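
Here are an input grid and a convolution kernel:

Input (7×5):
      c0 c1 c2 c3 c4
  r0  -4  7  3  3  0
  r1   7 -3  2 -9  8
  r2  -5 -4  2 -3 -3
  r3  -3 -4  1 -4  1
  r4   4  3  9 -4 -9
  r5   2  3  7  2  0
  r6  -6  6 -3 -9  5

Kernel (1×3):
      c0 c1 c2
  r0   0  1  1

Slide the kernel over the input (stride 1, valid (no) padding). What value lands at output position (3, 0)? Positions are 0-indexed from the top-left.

The receptive field on the input at this output position is [-3 -4 1]. Elementwise product with the kernel and sum: -4·1 + 1·1.

-3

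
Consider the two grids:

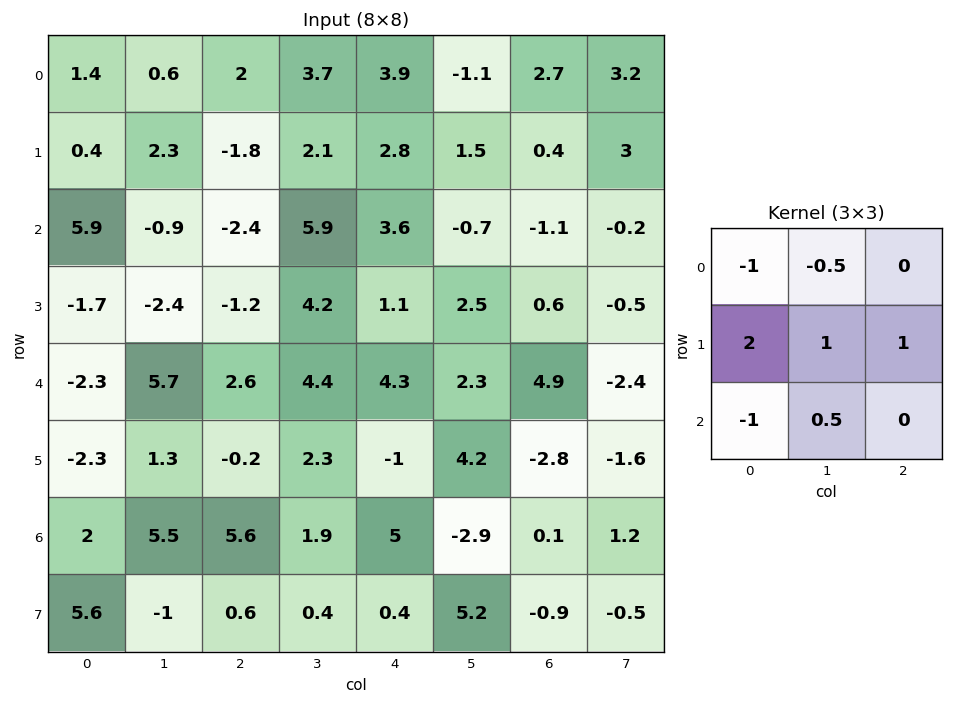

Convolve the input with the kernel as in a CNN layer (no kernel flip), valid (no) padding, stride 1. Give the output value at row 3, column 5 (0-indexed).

The receptive field on the input at this output position is [2.5 0.6 -0.5 / 2.3 4.9 -2.4 / 4.2 -2.8 -1.6]. Elementwise product with the kernel and sum: 2.5·-1 + 0.6·-0.5 + 2.3·2 + 4.9·1 + -2.4·1 + 4.2·-1 + -2.8·0.5.

-1.3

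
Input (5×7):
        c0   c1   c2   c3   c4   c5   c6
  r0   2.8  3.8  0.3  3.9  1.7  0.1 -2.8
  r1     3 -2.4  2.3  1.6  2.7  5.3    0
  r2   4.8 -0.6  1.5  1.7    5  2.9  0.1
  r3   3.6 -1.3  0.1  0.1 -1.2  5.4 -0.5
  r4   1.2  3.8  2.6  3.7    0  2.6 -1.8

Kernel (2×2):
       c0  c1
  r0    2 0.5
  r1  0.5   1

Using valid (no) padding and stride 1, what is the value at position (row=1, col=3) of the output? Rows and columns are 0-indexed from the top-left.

The receptive field on the input at this output position is [1.6 2.7 / 1.7 5]. Elementwise product with the kernel and sum: 1.6·2 + 2.7·0.5 + 1.7·0.5 + 5·1.

10.4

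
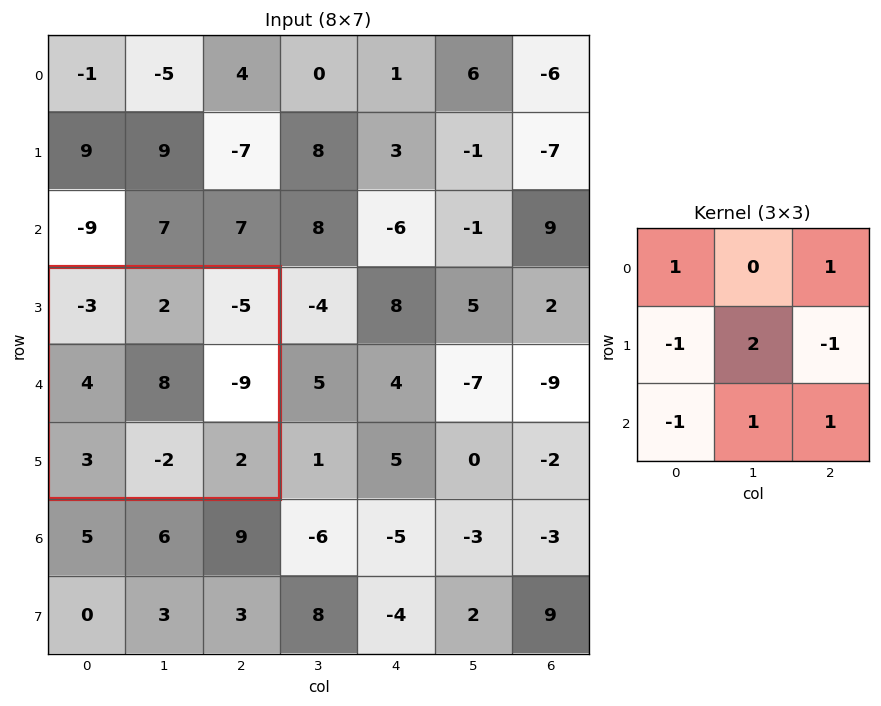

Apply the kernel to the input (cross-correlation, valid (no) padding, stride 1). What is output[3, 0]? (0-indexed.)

The receptive field on the input at this output position is [-3 2 -5 / 4 8 -9 / 3 -2 2]. Elementwise product with the kernel and sum: -3·1 + -5·1 + 4·-1 + 8·2 + -9·-1 + 3·-1 + -2·1 + 2·1.

10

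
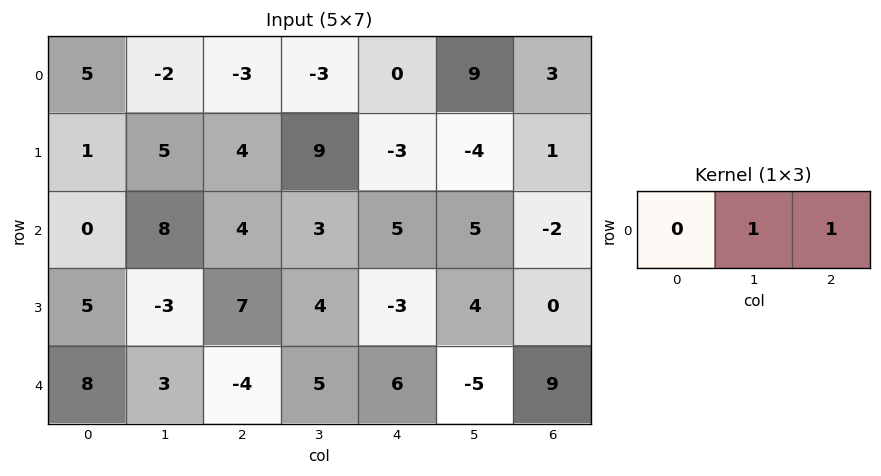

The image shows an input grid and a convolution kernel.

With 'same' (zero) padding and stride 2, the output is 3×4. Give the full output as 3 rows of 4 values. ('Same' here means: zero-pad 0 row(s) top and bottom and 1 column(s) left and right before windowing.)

Output[0,0]: The receptive field on the zero-padded input at this output position is [0 5 -2]. Elementwise product with the kernel and sum: 5·1 + -2·1.

3 -6 9 3
8 7 10 -2
11 1 1 9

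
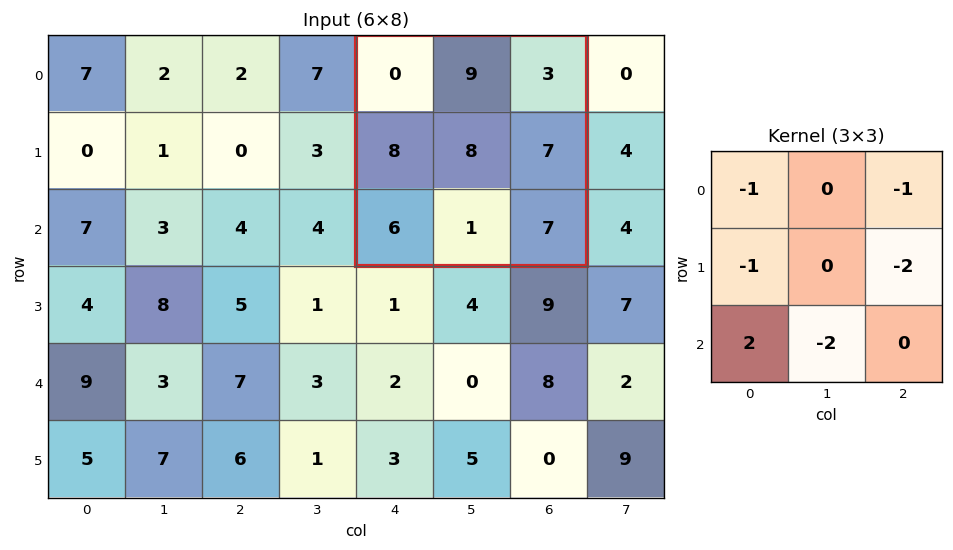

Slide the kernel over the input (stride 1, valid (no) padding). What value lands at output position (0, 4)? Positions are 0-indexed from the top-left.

The receptive field on the input at this output position is [0 9 3 / 8 8 7 / 6 1 7]. Elementwise product with the kernel and sum: 0·-1 + 3·-1 + 8·-1 + 7·-2 + 6·2 + 1·-2.

-15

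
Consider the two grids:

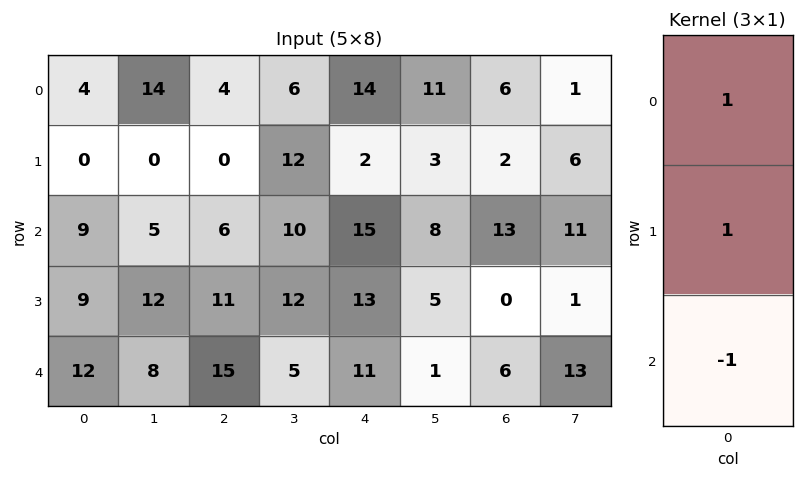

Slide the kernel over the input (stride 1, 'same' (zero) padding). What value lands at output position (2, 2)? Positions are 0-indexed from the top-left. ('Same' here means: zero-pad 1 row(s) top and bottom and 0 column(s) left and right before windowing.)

-5

The receptive field on the zero-padded input at this output position is [0 / 6 / 11]. Elementwise product with the kernel and sum: 0·1 + 6·1 + 11·-1.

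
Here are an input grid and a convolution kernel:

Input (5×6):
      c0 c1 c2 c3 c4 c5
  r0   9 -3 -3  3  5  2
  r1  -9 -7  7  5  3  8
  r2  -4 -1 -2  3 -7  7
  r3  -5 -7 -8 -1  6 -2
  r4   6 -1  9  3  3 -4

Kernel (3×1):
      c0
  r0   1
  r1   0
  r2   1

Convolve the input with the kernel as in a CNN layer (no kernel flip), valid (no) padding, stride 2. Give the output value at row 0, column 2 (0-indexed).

The receptive field on the input at this output position is [5 / 3 / -7]. Elementwise product with the kernel and sum: 5·1 + -7·1.

-2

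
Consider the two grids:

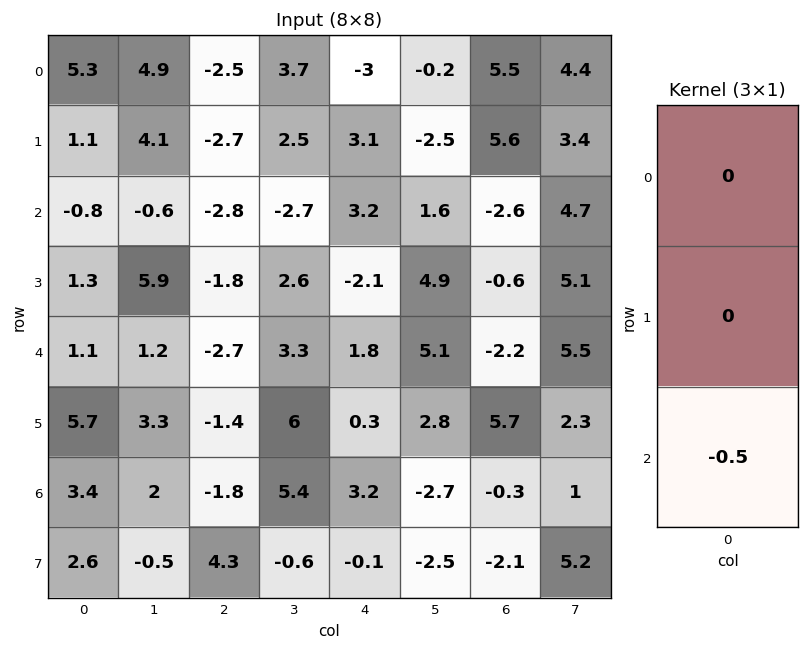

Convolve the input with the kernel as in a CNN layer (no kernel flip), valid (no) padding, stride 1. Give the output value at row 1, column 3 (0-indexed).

-1.3

The receptive field on the input at this output position is [2.5 / -2.7 / 2.6]. Elementwise product with the kernel and sum: 2.6·-0.5.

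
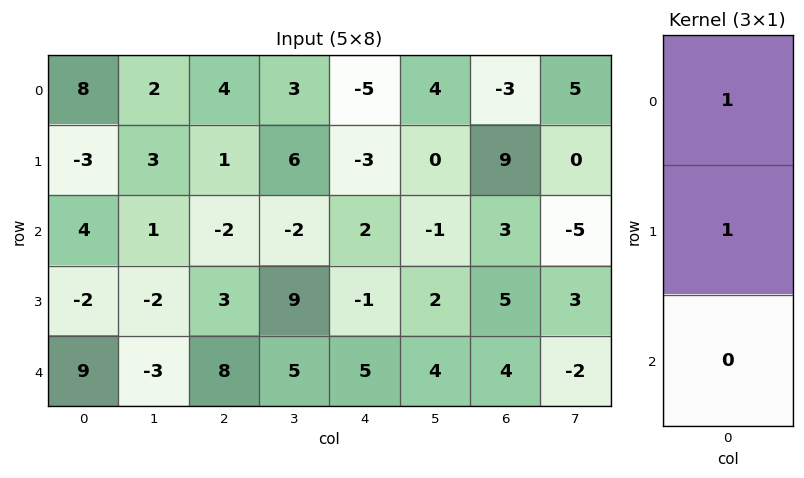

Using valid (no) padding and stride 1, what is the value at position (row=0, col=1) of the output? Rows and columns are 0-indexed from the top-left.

5

The receptive field on the input at this output position is [2 / 3 / 1]. Elementwise product with the kernel and sum: 2·1 + 3·1.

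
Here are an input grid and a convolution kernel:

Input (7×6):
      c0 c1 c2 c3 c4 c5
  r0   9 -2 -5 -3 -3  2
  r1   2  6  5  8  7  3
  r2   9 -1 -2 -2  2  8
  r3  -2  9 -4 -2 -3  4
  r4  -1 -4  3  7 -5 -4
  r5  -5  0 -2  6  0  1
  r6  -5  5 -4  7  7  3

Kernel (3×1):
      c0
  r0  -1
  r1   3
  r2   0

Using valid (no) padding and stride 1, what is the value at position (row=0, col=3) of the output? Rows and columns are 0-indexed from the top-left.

27

The receptive field on the input at this output position is [-3 / 8 / -2]. Elementwise product with the kernel and sum: -3·-1 + 8·3.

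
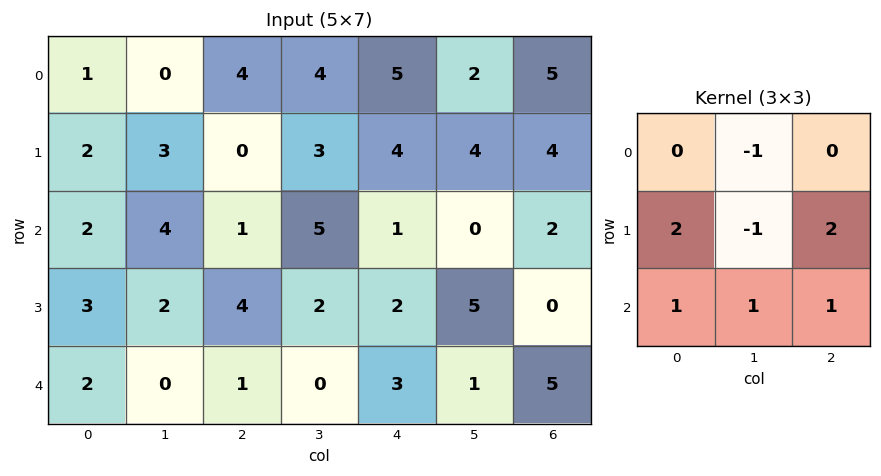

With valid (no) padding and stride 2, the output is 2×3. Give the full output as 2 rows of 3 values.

8 8 13
11 9 8

Output[0,0]: The receptive field on the input at this output position is [1 0 4 / 2 3 0 / 2 4 1]. Elementwise product with the kernel and sum: 0·-1 + 2·2 + 3·-1 + 0·2 + 2·1 + 4·1 + 1·1.
Output[0,1]: The receptive field on the input at this output position is [4 4 5 / 0 3 4 / 1 5 1]. Elementwise product with the kernel and sum: 4·-1 + 0·2 + 3·-1 + 4·2 + 1·1 + 5·1 + 1·1.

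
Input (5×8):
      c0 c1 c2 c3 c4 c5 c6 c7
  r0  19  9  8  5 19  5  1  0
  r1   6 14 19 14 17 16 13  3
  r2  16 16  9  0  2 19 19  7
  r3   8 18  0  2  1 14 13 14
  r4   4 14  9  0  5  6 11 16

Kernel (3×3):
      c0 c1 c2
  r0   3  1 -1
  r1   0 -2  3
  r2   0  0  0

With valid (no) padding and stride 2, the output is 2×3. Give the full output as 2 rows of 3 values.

Output[0,0]: The receptive field on the input at this output position is [19 9 8 / 6 14 19 / 16 16 9]. Elementwise product with the kernel and sum: 19·3 + 9·1 + 8·-1 + 14·-2 + 19·3.
Output[0,1]: The receptive field on the input at this output position is [8 5 19 / 19 14 17 / 9 0 2]. Elementwise product with the kernel and sum: 8·3 + 5·1 + 19·-1 + 14·-2 + 17·3.

87 33 68
19 24 17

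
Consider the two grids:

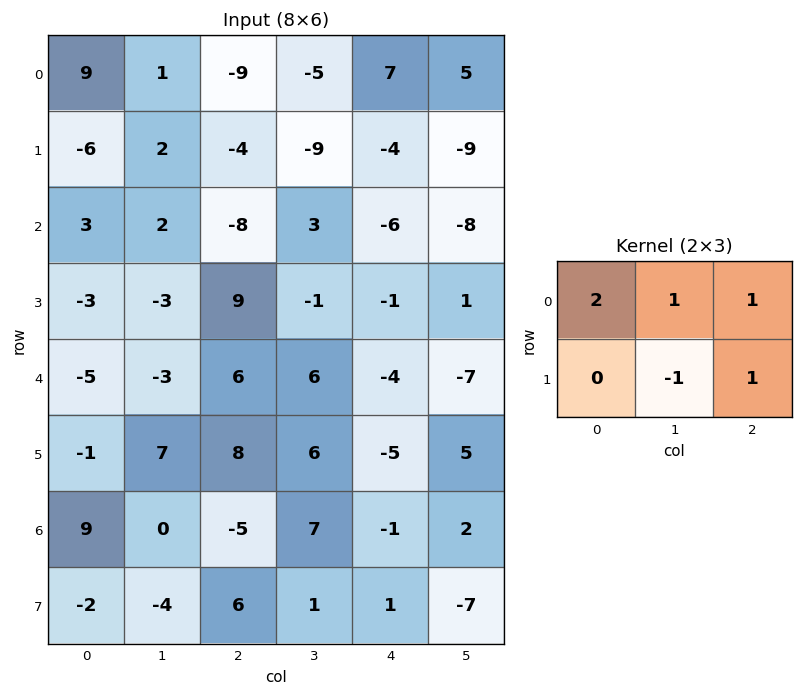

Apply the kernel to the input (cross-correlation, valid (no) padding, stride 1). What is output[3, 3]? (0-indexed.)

The receptive field on the input at this output position is [-1 -1 1 / 6 -4 -7]. Elementwise product with the kernel and sum: -1·2 + -1·1 + 1·1 + -4·-1 + -7·1.

-5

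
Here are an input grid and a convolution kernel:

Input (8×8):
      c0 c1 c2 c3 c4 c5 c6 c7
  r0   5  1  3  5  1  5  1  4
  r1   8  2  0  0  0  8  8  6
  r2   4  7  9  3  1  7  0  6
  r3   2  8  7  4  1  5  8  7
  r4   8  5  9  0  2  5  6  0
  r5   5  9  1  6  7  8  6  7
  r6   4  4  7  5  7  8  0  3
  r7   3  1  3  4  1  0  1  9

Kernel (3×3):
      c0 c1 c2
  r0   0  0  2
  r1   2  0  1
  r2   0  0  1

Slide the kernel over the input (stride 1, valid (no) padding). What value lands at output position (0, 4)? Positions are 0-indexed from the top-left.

10

The receptive field on the input at this output position is [1 5 1 / 0 8 8 / 1 7 0]. Elementwise product with the kernel and sum: 1·2 + 0·2 + 8·1 + 0·1.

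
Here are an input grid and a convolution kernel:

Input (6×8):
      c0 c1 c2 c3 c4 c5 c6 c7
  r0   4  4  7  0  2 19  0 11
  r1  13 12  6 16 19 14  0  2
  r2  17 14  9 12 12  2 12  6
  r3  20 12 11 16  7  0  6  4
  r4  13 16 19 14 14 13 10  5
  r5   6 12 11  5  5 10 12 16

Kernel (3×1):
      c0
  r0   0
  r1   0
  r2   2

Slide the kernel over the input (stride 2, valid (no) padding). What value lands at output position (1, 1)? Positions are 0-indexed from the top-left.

38

The receptive field on the input at this output position is [9 / 11 / 19]. Elementwise product with the kernel and sum: 19·2.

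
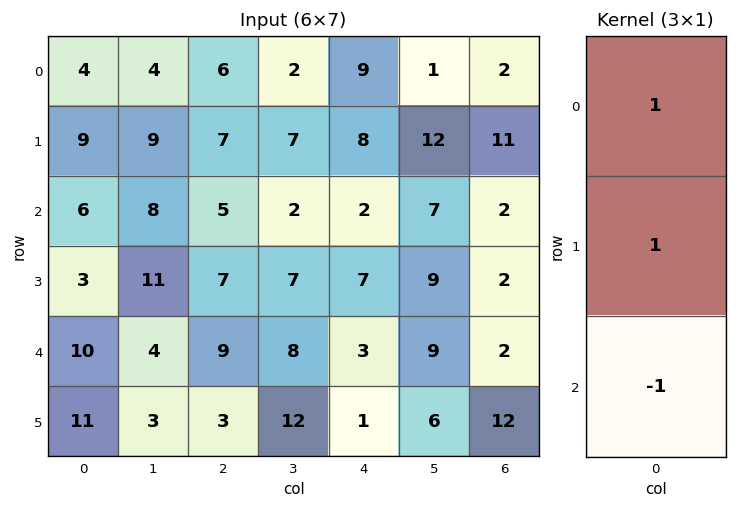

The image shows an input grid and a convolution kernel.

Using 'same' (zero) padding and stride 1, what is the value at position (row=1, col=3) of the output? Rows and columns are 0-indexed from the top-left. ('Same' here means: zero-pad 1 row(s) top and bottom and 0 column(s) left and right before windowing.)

7

The receptive field on the zero-padded input at this output position is [2 / 7 / 2]. Elementwise product with the kernel and sum: 2·1 + 7·1 + 2·-1.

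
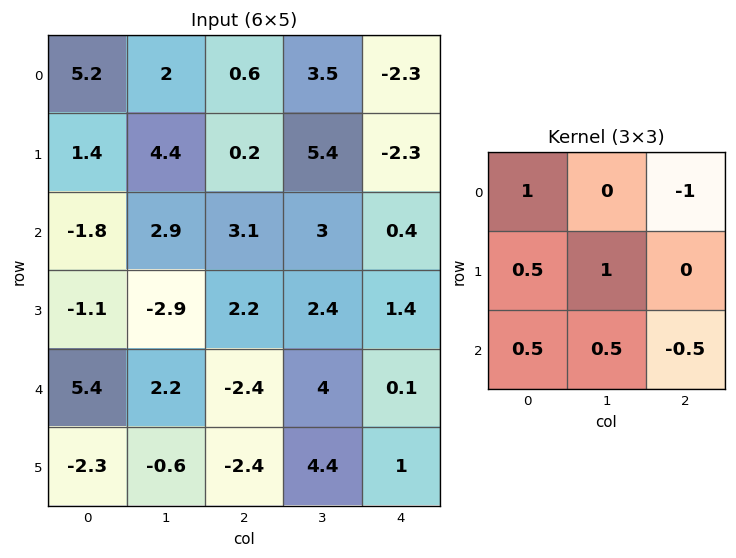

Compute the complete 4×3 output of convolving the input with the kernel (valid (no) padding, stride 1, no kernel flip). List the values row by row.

Output[0,0]: The receptive field on the input at this output position is [5.2 2 0.6 / 1.4 4.4 0.2 / -1.8 2.9 3.1]. Elementwise product with the kernel and sum: 5.2·1 + 0.6·-1 + 1.4·0.5 + 4.4·1 + -1.8·0.5 + 2.9·0.5 + 3.1·-0.5.
Output[0,1]: The receptive field on the input at this output position is [2 0.6 3.5 / 4.4 0.2 5.4 / 2.9 3.1 3]. Elementwise product with the kernel and sum: 2·1 + 3.5·-1 + 4.4·0.5 + 0.2·1 + 2.9·0.5 + 3.1·0.5 + 3·-0.5.

8.7 2.4 11.25
0.1 2 8.65
-3.35 -1.45 6.95
1.35 -10.3 4.1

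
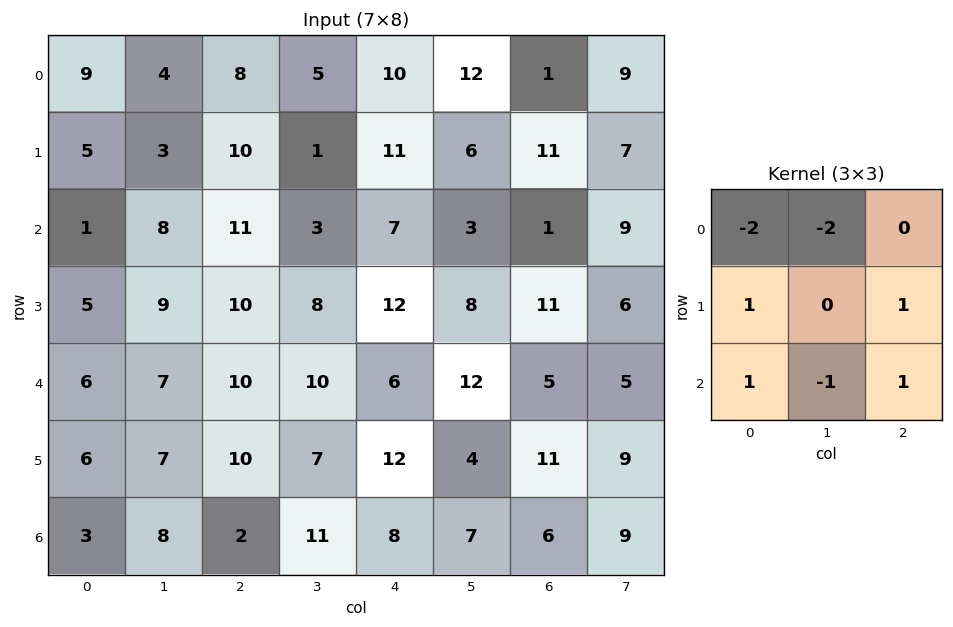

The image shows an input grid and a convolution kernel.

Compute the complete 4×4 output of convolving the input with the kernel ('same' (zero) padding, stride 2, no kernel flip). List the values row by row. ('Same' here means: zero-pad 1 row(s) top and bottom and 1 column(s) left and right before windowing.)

2 3 13 23
2 -8 -14 -19
-2 -17 -19 -19
-4 -15 -20 -14

Output[0,0]: The receptive field on the zero-padded input at this output position is [0 0 0 / 0 9 4 / 0 5 3]. Elementwise product with the kernel and sum: 0·-2 + 0·-2 + 0·1 + 4·1 + 0·1 + 5·-1 + 3·1.
Output[0,1]: The receptive field on the zero-padded input at this output position is [0 0 0 / 4 8 5 / 3 10 1]. Elementwise product with the kernel and sum: 0·-2 + 0·-2 + 4·1 + 5·1 + 3·1 + 10·-1 + 1·1.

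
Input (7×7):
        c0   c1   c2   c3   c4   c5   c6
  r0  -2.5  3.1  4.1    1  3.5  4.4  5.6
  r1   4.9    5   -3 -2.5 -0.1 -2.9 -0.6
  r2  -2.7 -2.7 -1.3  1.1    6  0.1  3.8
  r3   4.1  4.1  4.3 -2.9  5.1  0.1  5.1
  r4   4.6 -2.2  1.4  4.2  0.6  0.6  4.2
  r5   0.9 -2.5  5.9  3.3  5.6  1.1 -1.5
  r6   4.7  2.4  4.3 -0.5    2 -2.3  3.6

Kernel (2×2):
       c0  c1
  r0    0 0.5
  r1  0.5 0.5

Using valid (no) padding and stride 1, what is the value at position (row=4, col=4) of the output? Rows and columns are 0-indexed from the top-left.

3.65

The receptive field on the input at this output position is [0.6 0.6 / 5.6 1.1]. Elementwise product with the kernel and sum: 0.6·0.5 + 5.6·0.5 + 1.1·0.5.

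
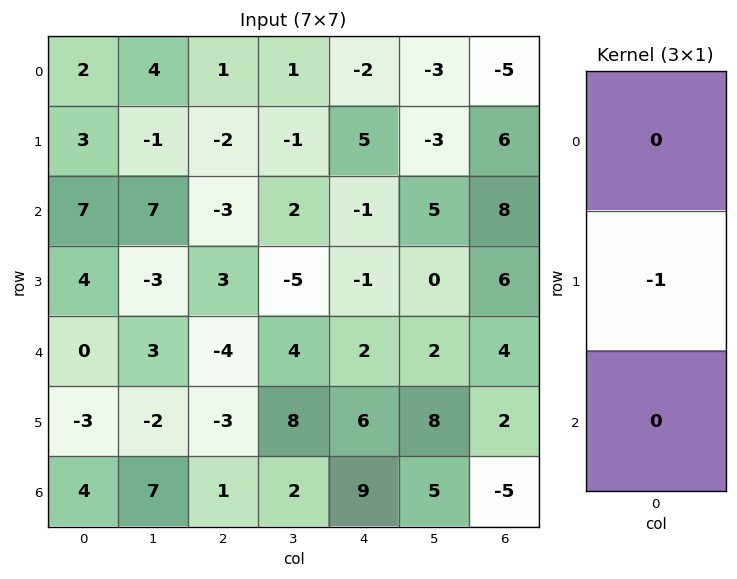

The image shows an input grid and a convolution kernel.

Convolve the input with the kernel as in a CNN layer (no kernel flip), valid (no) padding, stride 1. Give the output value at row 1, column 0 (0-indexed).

The receptive field on the input at this output position is [3 / 7 / 4]. Elementwise product with the kernel and sum: 7·-1.

-7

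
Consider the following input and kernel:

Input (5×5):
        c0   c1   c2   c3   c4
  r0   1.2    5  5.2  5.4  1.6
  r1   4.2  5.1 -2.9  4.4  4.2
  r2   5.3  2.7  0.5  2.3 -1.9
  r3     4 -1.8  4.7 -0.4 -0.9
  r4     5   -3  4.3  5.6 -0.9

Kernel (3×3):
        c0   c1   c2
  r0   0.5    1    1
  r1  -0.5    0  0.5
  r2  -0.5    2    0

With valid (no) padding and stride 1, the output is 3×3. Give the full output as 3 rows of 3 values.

10 12.4 17.5
-3.7 14.15 2.8
-2.3 14.95 6.9

Output[0,0]: The receptive field on the input at this output position is [1.2 5 5.2 / 4.2 5.1 -2.9 / 5.3 2.7 0.5]. Elementwise product with the kernel and sum: 1.2·0.5 + 5·1 + 5.2·1 + 4.2·-0.5 + -2.9·0.5 + 5.3·-0.5 + 2.7·2.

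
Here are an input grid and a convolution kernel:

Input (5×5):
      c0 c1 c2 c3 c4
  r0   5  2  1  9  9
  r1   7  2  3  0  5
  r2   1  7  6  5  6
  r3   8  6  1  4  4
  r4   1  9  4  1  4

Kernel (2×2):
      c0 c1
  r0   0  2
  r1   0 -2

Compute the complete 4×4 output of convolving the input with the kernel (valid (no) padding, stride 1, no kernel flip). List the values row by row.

Output[0,0]: The receptive field on the input at this output position is [5 2 / 7 2]. Elementwise product with the kernel and sum: 2·2 + 2·-2.
Output[0,1]: The receptive field on the input at this output position is [2 1 / 2 3]. Elementwise product with the kernel and sum: 1·2 + 3·-2.

0 -4 18 8
-10 -6 -10 -2
2 10 2 4
-6 -6 6 0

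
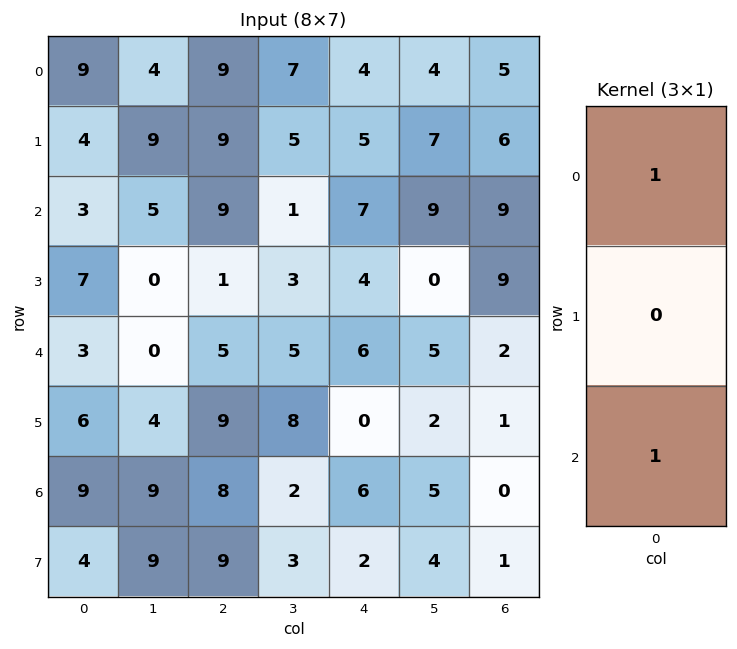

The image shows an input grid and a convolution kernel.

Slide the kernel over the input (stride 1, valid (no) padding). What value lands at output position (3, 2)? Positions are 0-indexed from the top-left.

10

The receptive field on the input at this output position is [1 / 5 / 9]. Elementwise product with the kernel and sum: 1·1 + 9·1.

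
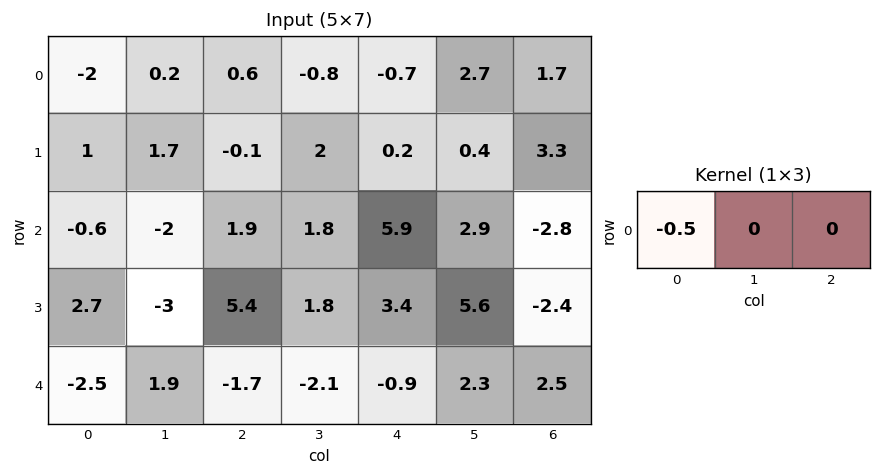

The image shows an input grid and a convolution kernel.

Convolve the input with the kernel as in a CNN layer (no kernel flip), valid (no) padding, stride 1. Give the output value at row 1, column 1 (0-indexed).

-0.85

The receptive field on the input at this output position is [1.7 -0.1 2]. Elementwise product with the kernel and sum: 1.7·-0.5.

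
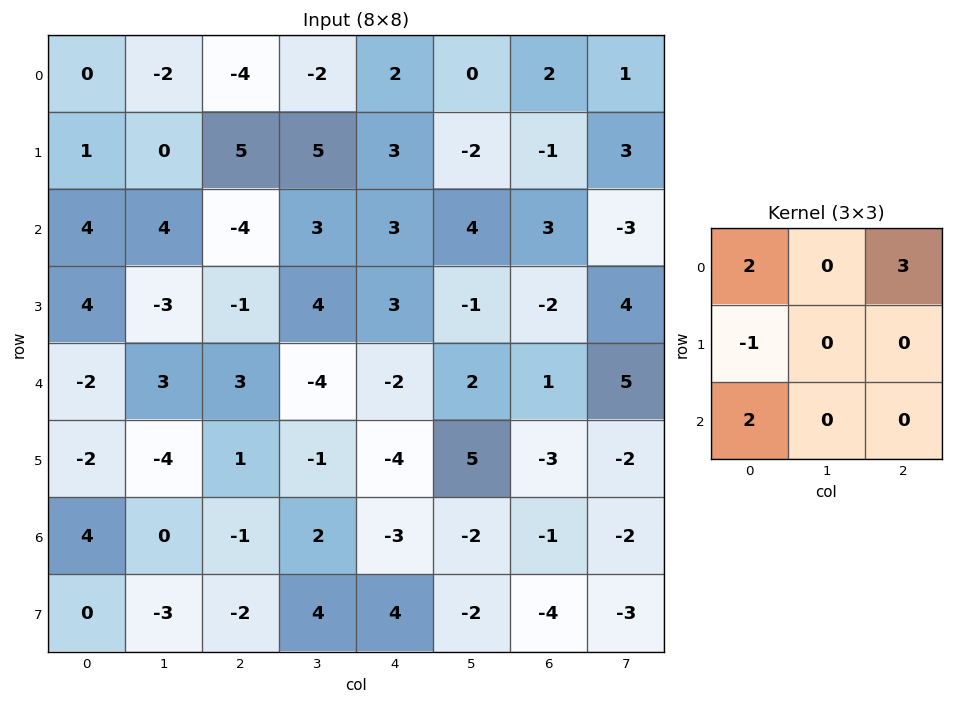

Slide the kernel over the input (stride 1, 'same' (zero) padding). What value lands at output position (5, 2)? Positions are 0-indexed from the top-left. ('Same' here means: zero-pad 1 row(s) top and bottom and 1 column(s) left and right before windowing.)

-2

The receptive field on the zero-padded input at this output position is [3 3 -4 / -4 1 -1 / 0 -1 2]. Elementwise product with the kernel and sum: 3·2 + -4·3 + -4·-1 + 0·2.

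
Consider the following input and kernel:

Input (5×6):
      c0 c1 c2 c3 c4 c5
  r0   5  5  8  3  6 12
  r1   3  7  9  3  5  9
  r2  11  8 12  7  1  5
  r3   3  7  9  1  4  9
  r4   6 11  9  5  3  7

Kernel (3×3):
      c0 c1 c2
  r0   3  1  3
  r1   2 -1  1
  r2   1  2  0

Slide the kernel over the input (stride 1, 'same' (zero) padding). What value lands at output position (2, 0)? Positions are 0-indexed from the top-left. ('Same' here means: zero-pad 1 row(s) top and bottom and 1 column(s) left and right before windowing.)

27

The receptive field on the zero-padded input at this output position is [0 3 7 / 0 11 8 / 0 3 7]. Elementwise product with the kernel and sum: 0·3 + 3·1 + 7·3 + 0·2 + 11·-1 + 8·1 + 0·1 + 3·2.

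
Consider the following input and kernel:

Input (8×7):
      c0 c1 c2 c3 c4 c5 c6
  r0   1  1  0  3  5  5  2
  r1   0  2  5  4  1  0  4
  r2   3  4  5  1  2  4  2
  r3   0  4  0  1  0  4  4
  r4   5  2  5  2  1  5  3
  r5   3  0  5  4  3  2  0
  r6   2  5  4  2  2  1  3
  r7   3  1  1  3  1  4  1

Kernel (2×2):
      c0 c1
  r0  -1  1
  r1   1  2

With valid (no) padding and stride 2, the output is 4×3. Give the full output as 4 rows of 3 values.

Output[0,0]: The receptive field on the input at this output position is [1 1 / 0 2]. Elementwise product with the kernel and sum: 1·-1 + 1·1 + 0·1 + 2·2.
Output[0,1]: The receptive field on the input at this output position is [0 3 / 5 4]. Elementwise product with the kernel and sum: 0·-1 + 3·1 + 5·1 + 4·2.

4 16 1
9 -2 10
0 10 11
8 5 8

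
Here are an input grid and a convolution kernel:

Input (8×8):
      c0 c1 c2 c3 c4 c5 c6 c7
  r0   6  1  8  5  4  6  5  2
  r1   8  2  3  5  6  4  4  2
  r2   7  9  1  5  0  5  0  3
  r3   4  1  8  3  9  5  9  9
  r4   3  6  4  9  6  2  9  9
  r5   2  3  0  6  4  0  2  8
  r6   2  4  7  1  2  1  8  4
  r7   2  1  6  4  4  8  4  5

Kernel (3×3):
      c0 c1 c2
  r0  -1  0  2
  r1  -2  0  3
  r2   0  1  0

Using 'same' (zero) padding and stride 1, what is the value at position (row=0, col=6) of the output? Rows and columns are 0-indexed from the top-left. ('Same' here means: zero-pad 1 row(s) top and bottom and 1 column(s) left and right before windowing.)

-2

The receptive field on the zero-padded input at this output position is [0 0 0 / 6 5 2 / 4 4 2]. Elementwise product with the kernel and sum: 0·-1 + 0·2 + 6·-2 + 2·3 + 4·1.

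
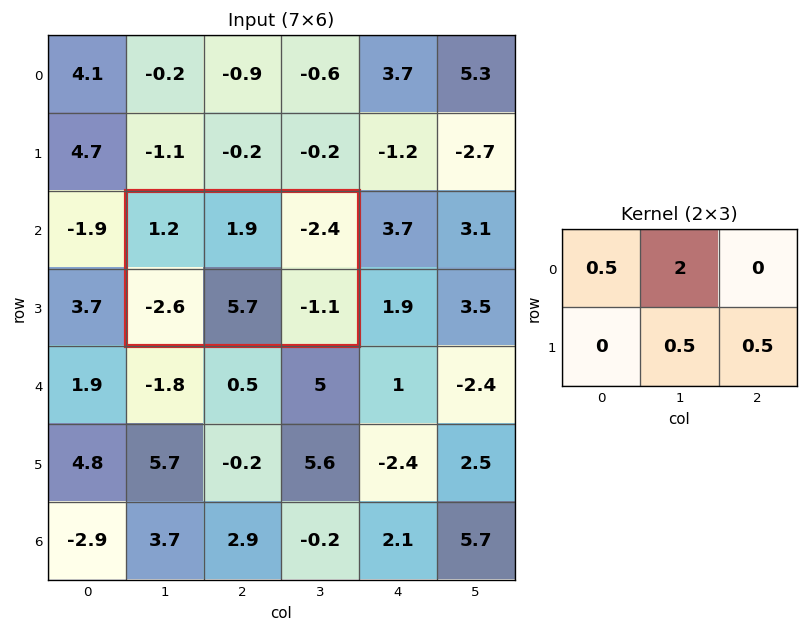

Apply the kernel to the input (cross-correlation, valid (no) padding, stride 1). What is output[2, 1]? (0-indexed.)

The receptive field on the input at this output position is [1.2 1.9 -2.4 / -2.6 5.7 -1.1]. Elementwise product with the kernel and sum: 1.2·0.5 + 1.9·2 + 5.7·0.5 + -1.1·0.5.

6.7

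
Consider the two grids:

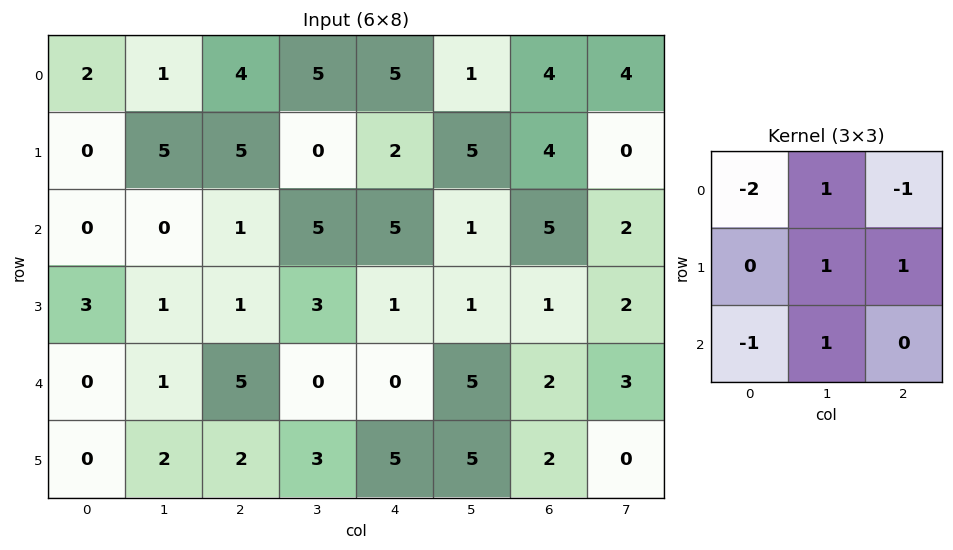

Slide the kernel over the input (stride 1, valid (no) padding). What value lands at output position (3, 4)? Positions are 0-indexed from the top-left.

The receptive field on the input at this output position is [1 1 1 / 0 5 2 / 5 5 2]. Elementwise product with the kernel and sum: 1·-2 + 1·1 + 1·-1 + 5·1 + 2·1 + 5·-1 + 5·1.

5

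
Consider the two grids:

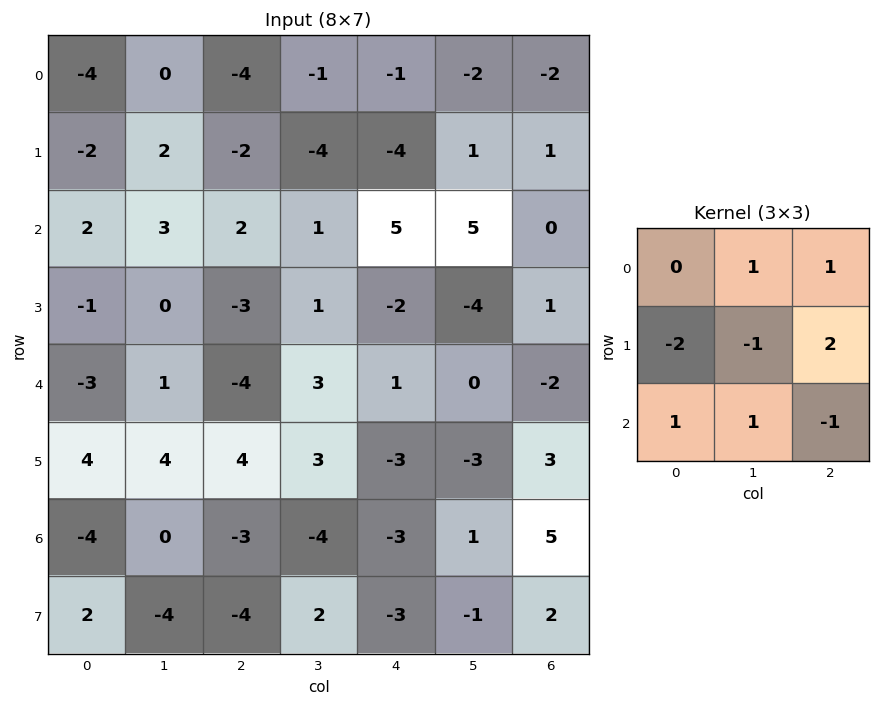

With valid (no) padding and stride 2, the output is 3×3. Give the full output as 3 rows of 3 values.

-3 -4 15
3 5 18
-8 -17 6

Output[0,0]: The receptive field on the input at this output position is [-4 0 -4 / -2 2 -2 / 2 3 2]. Elementwise product with the kernel and sum: 0·1 + -4·1 + -2·-2 + 2·-1 + -2·2 + 2·1 + 3·1 + 2·-1.
Output[0,1]: The receptive field on the input at this output position is [-4 -1 -1 / -2 -4 -4 / 2 1 5]. Elementwise product with the kernel and sum: -1·1 + -1·1 + -2·-2 + -4·-1 + -4·2 + 2·1 + 1·1 + 5·-1.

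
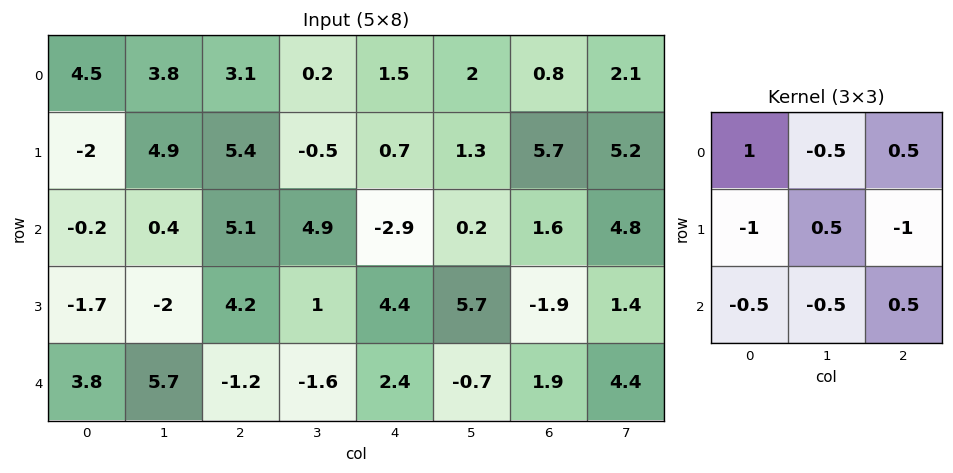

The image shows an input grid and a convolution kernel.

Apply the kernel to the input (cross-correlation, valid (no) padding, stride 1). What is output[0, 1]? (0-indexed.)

0.35

The receptive field on the input at this output position is [3.8 3.1 0.2 / 4.9 5.4 -0.5 / 0.4 5.1 4.9]. Elementwise product with the kernel and sum: 3.8·1 + 3.1·-0.5 + 0.2·0.5 + 4.9·-1 + 5.4·0.5 + -0.5·-1 + 0.4·-0.5 + 5.1·-0.5 + 4.9·0.5.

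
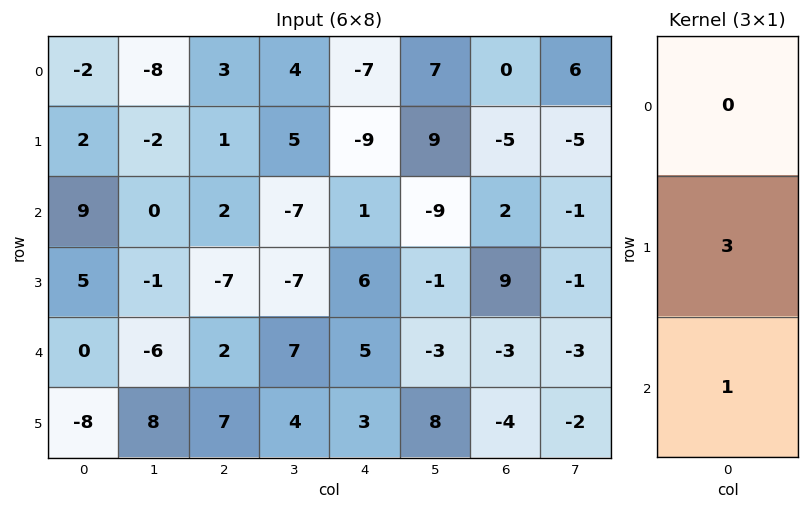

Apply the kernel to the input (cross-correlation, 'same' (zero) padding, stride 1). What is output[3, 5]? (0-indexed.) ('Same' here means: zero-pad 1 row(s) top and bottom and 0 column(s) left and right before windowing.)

The receptive field on the zero-padded input at this output position is [-9 / -1 / -3]. Elementwise product with the kernel and sum: -1·3 + -3·1.

-6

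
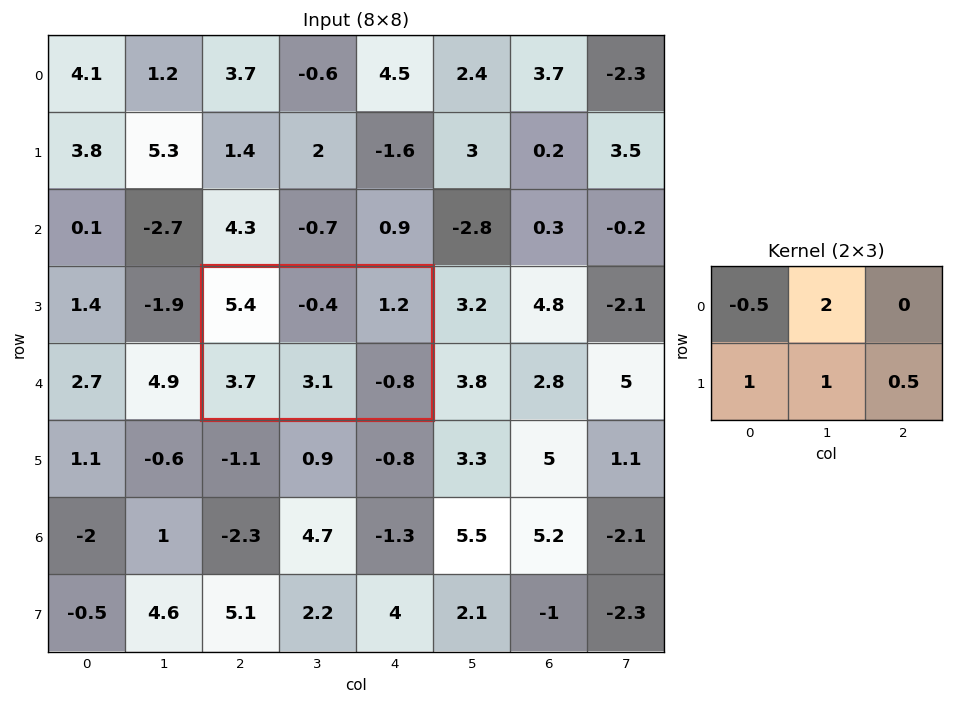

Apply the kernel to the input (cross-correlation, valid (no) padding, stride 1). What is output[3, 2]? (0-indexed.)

The receptive field on the input at this output position is [5.4 -0.4 1.2 / 3.7 3.1 -0.8]. Elementwise product with the kernel and sum: 5.4·-0.5 + -0.4·2 + 3.7·1 + 3.1·1 + -0.8·0.5.

2.9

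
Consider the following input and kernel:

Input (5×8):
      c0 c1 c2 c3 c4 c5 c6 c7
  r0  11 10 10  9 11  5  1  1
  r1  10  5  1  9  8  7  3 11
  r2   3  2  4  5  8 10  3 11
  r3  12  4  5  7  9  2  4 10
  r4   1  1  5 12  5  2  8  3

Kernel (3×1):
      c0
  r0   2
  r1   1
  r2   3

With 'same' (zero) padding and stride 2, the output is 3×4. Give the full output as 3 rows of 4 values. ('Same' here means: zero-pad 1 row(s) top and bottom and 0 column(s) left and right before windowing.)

Output[0,0]: The receptive field on the zero-padded input at this output position is [0 / 11 / 10]. Elementwise product with the kernel and sum: 0·2 + 11·1 + 10·3.
Output[0,1]: The receptive field on the zero-padded input at this output position is [0 / 10 / 1]. Elementwise product with the kernel and sum: 0·2 + 10·1 + 1·3.

41 13 35 10
59 21 51 21
25 15 23 16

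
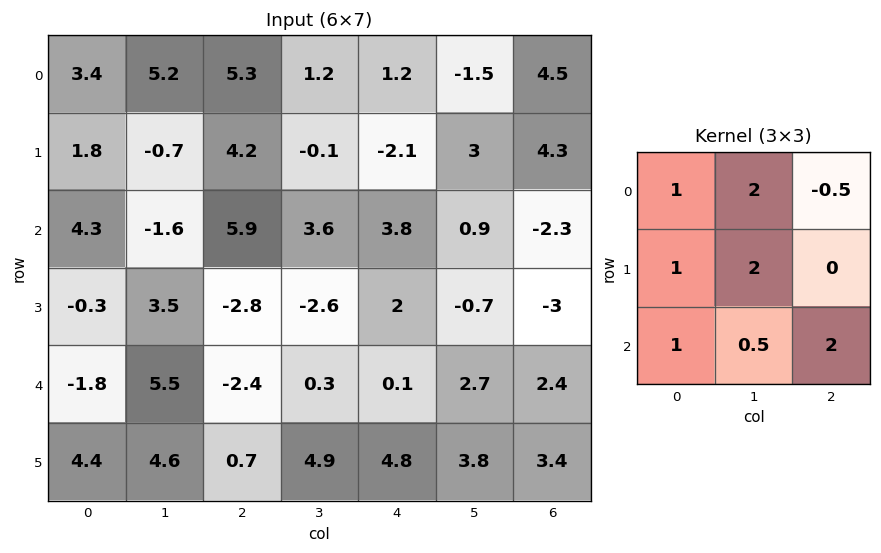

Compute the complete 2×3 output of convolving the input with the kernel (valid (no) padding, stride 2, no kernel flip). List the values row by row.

26.85 26.4 -0.5
1 1.15 13.6

Output[0,0]: The receptive field on the input at this output position is [3.4 5.2 5.3 / 1.8 -0.7 4.2 / 4.3 -1.6 5.9]. Elementwise product with the kernel and sum: 3.4·1 + 5.2·2 + 5.3·-0.5 + 1.8·1 + -0.7·2 + 4.3·1 + -1.6·0.5 + 5.9·2.
Output[0,1]: The receptive field on the input at this output position is [5.3 1.2 1.2 / 4.2 -0.1 -2.1 / 5.9 3.6 3.8]. Elementwise product with the kernel and sum: 5.3·1 + 1.2·2 + 1.2·-0.5 + 4.2·1 + -0.1·2 + 5.9·1 + 3.6·0.5 + 3.8·2.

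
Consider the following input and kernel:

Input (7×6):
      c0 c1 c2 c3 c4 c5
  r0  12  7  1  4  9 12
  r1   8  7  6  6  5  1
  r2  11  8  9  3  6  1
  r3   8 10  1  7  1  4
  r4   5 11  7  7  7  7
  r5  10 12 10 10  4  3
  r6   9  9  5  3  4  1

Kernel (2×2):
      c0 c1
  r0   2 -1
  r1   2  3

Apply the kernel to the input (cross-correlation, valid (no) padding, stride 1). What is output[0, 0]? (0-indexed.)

The receptive field on the input at this output position is [12 7 / 8 7]. Elementwise product with the kernel and sum: 12·2 + 7·-1 + 8·2 + 7·3.

54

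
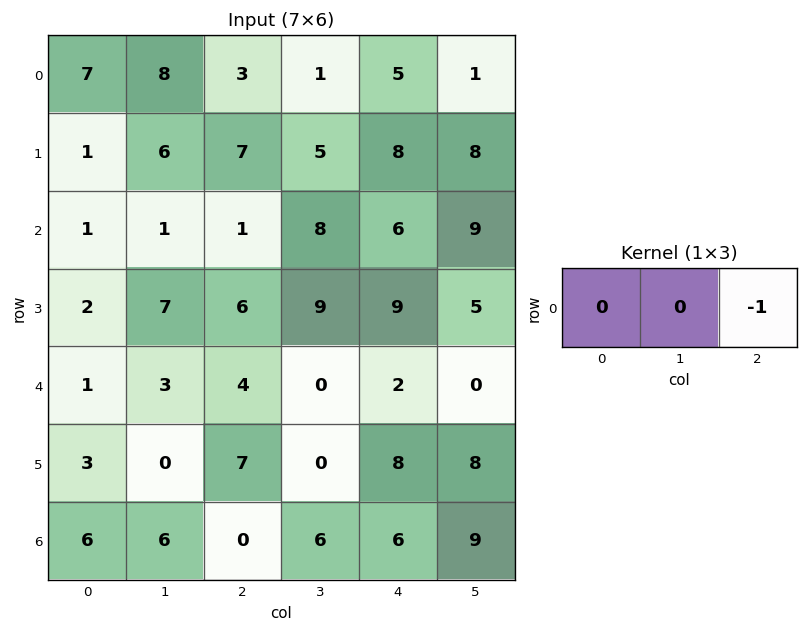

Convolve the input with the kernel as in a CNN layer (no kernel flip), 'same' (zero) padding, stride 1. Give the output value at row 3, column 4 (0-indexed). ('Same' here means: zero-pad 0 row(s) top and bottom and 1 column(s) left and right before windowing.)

The receptive field on the zero-padded input at this output position is [9 9 5]. Elementwise product with the kernel and sum: 5·-1.

-5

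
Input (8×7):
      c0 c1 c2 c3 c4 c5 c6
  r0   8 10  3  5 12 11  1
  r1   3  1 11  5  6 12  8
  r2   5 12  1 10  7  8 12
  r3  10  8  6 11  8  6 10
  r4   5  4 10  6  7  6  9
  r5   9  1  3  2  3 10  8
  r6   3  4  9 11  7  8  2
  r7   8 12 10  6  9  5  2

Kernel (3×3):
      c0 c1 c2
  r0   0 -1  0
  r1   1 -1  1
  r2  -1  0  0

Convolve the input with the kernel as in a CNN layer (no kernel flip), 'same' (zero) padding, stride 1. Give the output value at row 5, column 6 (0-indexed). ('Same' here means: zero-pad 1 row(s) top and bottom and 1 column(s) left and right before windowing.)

-15

The receptive field on the zero-padded input at this output position is [6 9 0 / 10 8 0 / 8 2 0]. Elementwise product with the kernel and sum: 9·-1 + 10·1 + 8·-1 + 0·1 + 8·-1.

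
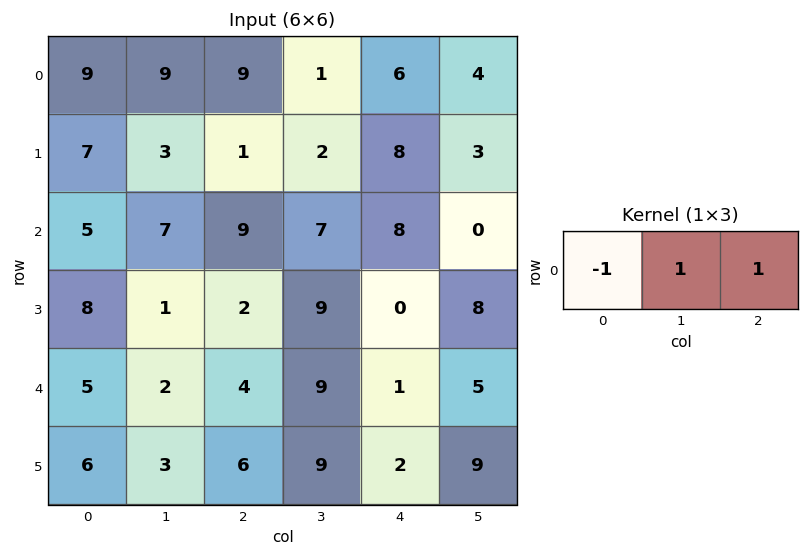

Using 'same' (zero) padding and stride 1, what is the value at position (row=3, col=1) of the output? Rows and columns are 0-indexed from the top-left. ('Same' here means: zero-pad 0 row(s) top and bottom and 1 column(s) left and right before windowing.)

-5

The receptive field on the zero-padded input at this output position is [8 1 2]. Elementwise product with the kernel and sum: 8·-1 + 1·1 + 2·1.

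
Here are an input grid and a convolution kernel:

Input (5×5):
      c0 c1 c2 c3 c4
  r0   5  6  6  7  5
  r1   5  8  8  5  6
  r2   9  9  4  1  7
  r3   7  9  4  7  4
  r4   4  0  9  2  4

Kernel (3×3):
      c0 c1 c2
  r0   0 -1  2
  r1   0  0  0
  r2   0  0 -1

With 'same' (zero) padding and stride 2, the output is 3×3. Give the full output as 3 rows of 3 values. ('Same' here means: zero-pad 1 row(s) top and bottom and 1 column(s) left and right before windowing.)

-8 -5 0
2 -5 -6
11 10 -4

Output[0,0]: The receptive field on the zero-padded input at this output position is [0 0 0 / 0 5 6 / 0 5 8]. Elementwise product with the kernel and sum: 0·-1 + 0·2 + 8·-1.
Output[0,1]: The receptive field on the zero-padded input at this output position is [0 0 0 / 6 6 7 / 8 8 5]. Elementwise product with the kernel and sum: 0·-1 + 0·2 + 5·-1.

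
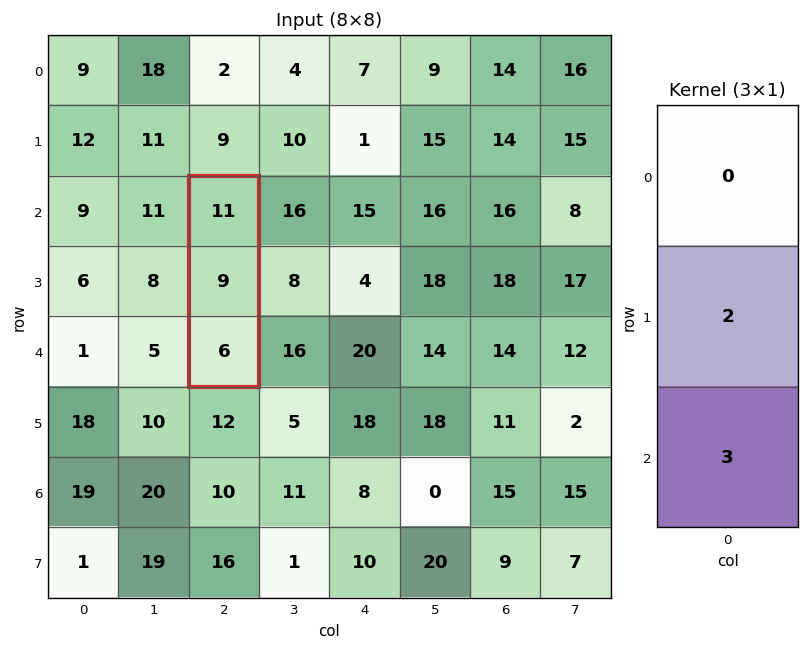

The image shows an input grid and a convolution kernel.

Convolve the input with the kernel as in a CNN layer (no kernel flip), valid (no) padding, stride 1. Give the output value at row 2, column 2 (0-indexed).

The receptive field on the input at this output position is [11 / 9 / 6]. Elementwise product with the kernel and sum: 9·2 + 6·3.

36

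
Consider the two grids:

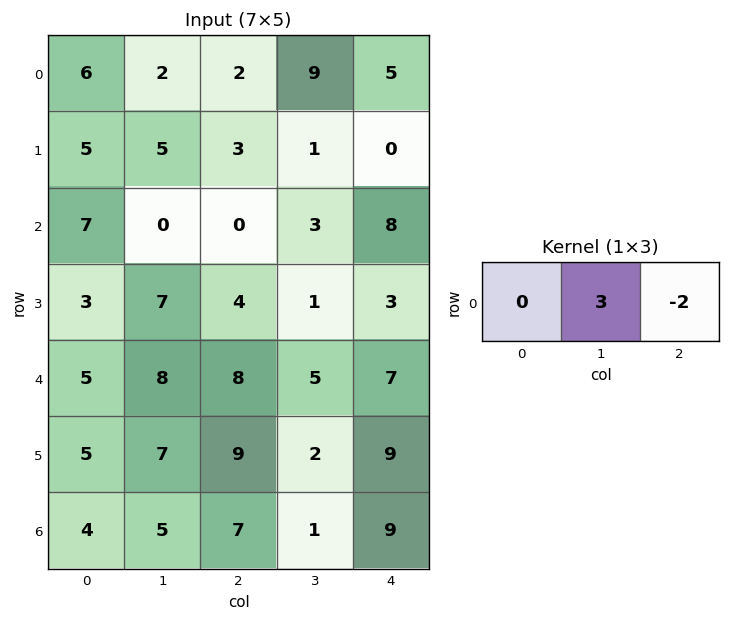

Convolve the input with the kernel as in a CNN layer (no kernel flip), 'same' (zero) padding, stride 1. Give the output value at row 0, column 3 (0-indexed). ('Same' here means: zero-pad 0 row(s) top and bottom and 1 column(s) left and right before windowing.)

17

The receptive field on the zero-padded input at this output position is [2 9 5]. Elementwise product with the kernel and sum: 9·3 + 5·-2.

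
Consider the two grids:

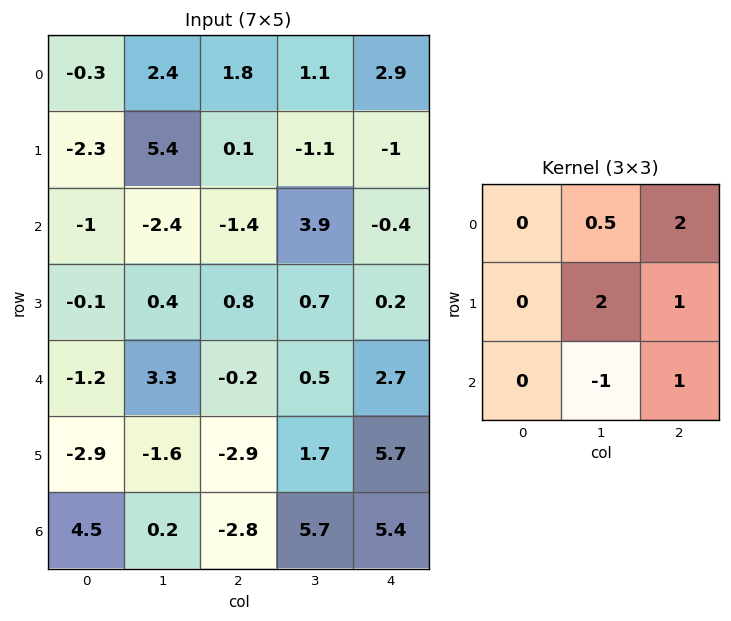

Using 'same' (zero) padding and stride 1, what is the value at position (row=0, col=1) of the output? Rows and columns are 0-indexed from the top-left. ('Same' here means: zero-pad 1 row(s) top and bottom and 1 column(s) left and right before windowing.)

The receptive field on the zero-padded input at this output position is [0 0 0 / -0.3 2.4 1.8 / -2.3 5.4 0.1]. Elementwise product with the kernel and sum: 0·0.5 + 0·2 + 2.4·2 + 1.8·1 + 5.4·-1 + 0.1·1.

1.3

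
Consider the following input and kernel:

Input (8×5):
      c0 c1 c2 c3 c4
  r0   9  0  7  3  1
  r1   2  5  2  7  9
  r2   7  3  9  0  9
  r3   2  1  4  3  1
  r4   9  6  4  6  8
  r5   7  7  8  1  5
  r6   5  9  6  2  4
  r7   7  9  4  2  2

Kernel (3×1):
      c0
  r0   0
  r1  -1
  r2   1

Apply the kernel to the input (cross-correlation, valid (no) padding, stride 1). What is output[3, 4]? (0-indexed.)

-3

The receptive field on the input at this output position is [1 / 8 / 5]. Elementwise product with the kernel and sum: 8·-1 + 5·1.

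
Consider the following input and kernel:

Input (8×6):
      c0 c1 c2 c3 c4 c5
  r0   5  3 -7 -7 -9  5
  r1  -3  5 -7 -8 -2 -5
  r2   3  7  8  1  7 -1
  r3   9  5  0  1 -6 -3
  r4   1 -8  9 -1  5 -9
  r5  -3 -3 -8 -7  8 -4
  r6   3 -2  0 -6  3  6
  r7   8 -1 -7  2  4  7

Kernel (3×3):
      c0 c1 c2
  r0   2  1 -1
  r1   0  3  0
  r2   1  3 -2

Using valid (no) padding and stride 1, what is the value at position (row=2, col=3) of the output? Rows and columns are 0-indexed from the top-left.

The receptive field on the input at this output position is [1 7 -1 / 1 -6 -3 / -1 5 -9]. Elementwise product with the kernel and sum: 1·2 + 7·1 + -1·-1 + -6·3 + -1·1 + 5·3 + -9·-2.

24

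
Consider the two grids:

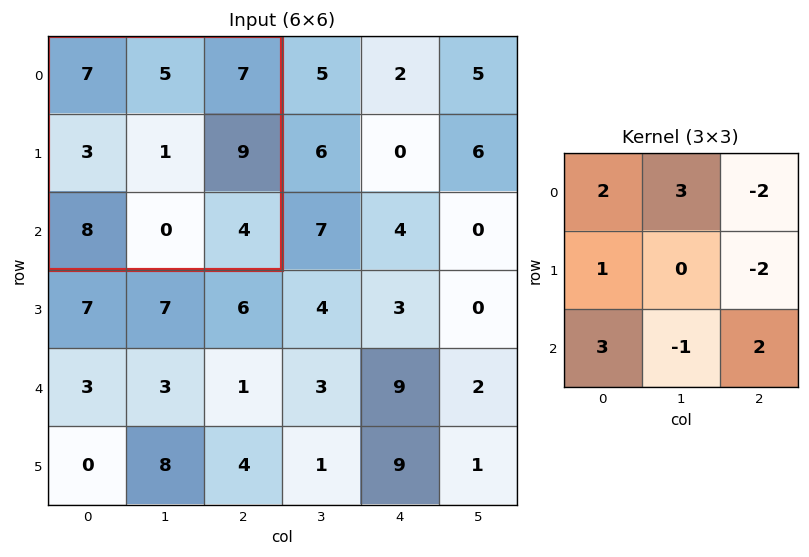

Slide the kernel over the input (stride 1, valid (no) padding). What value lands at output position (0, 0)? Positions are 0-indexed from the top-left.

32

The receptive field on the input at this output position is [7 5 7 / 3 1 9 / 8 0 4]. Elementwise product with the kernel and sum: 7·2 + 5·3 + 7·-2 + 3·1 + 9·-2 + 8·3 + 0·-1 + 4·2.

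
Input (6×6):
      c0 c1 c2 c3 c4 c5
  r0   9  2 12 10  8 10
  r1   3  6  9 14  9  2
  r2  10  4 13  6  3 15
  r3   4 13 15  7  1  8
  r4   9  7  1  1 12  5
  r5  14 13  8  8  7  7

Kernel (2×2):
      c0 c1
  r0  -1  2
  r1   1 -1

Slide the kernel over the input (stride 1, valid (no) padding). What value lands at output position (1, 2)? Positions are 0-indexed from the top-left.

The receptive field on the input at this output position is [9 14 / 13 6]. Elementwise product with the kernel and sum: 9·-1 + 14·2 + 13·1 + 6·-1.

26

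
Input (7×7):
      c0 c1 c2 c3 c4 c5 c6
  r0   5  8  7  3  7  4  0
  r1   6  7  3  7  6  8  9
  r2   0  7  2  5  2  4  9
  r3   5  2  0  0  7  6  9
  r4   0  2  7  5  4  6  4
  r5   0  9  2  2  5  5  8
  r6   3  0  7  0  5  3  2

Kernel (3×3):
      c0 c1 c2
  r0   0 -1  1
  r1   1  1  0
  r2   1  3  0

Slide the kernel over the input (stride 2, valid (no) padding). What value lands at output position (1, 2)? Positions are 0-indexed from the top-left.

40

The receptive field on the input at this output position is [2 4 9 / 7 6 9 / 4 6 4]. Elementwise product with the kernel and sum: 4·-1 + 9·1 + 7·1 + 6·1 + 4·1 + 6·3.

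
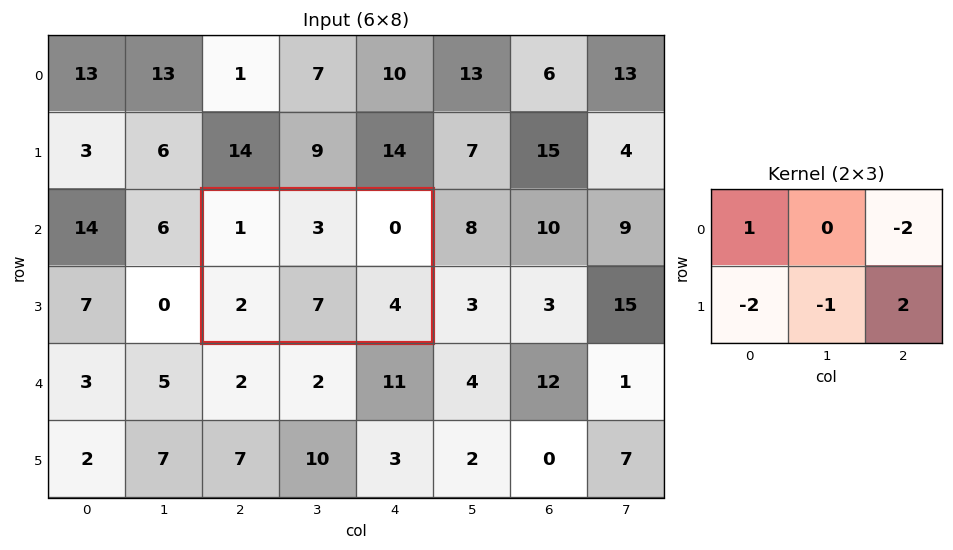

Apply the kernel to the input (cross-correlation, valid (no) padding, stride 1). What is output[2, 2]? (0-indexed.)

The receptive field on the input at this output position is [1 3 0 / 2 7 4]. Elementwise product with the kernel and sum: 1·1 + 0·-2 + 2·-2 + 7·-1 + 4·2.

-2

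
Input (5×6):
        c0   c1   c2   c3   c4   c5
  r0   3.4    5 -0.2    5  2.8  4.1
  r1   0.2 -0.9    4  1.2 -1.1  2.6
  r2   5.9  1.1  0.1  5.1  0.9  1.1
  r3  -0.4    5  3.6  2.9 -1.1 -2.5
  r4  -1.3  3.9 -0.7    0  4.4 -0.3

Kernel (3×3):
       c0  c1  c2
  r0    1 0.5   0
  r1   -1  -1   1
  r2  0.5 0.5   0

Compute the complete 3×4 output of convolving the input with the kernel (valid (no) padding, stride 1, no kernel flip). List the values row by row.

14.1 3.6 -1.4 11.9
-4.85 9.3 3.55 -3.35
6.75 -2.95 -5.3 3.45

Output[0,0]: The receptive field on the input at this output position is [3.4 5 -0.2 / 0.2 -0.9 4 / 5.9 1.1 0.1]. Elementwise product with the kernel and sum: 3.4·1 + 5·0.5 + 0.2·-1 + -0.9·-1 + 4·1 + 5.9·0.5 + 1.1·0.5.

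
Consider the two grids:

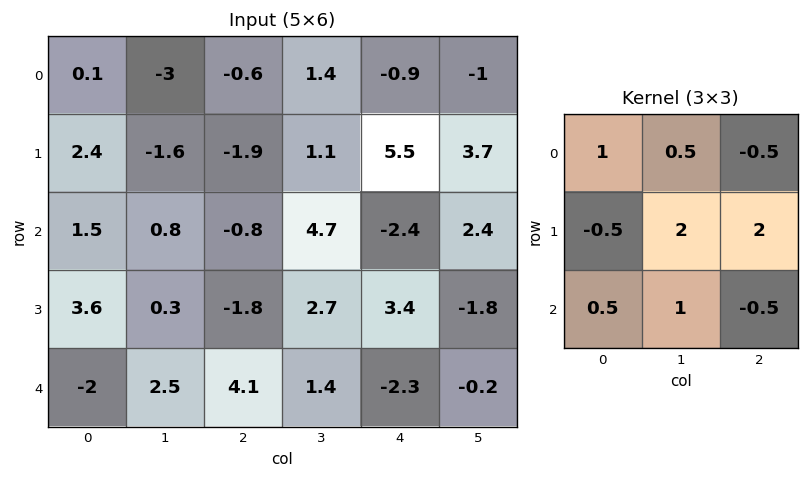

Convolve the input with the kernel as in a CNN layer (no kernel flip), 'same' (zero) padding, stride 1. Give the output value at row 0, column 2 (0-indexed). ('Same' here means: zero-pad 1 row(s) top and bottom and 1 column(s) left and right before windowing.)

-0.15

The receptive field on the zero-padded input at this output position is [0 0 0 / -3 -0.6 1.4 / -1.6 -1.9 1.1]. Elementwise product with the kernel and sum: 0·1 + 0·0.5 + 0·-0.5 + -3·-0.5 + -0.6·2 + 1.4·2 + -1.6·0.5 + -1.9·1 + 1.1·-0.5.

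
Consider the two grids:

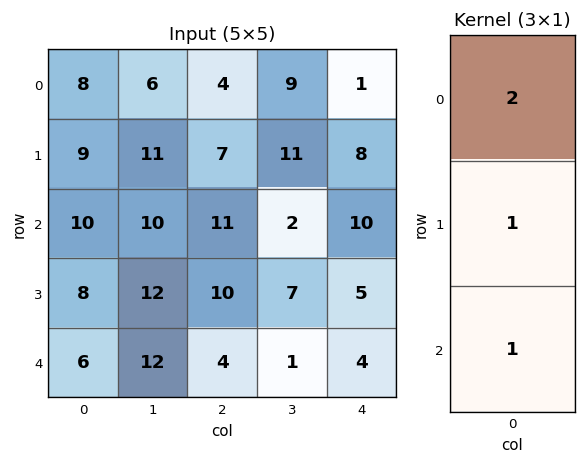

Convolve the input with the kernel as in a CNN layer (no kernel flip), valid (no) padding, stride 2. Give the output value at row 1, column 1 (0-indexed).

The receptive field on the input at this output position is [11 / 10 / 4]. Elementwise product with the kernel and sum: 11·2 + 10·1 + 4·1.

36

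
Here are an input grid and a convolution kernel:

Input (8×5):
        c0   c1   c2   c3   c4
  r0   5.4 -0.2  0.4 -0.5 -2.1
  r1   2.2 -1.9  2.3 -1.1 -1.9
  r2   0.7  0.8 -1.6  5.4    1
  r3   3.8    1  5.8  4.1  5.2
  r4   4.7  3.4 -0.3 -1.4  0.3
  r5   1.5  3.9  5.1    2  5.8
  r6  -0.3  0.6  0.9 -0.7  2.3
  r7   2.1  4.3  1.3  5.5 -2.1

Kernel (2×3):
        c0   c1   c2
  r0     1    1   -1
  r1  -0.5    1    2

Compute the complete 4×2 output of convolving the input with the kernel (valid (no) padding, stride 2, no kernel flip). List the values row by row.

Output[0,0]: The receptive field on the input at this output position is [5.4 -0.2 0.4 / 2.2 -1.9 2.3]. Elementwise product with the kernel and sum: 5.4·1 + -0.2·1 + 0.4·-1 + 2.2·-0.5 + -1.9·1 + 2.3·2.

6.4 -4.05
13.8 14.4
21.75 9.05
5.25 -1.45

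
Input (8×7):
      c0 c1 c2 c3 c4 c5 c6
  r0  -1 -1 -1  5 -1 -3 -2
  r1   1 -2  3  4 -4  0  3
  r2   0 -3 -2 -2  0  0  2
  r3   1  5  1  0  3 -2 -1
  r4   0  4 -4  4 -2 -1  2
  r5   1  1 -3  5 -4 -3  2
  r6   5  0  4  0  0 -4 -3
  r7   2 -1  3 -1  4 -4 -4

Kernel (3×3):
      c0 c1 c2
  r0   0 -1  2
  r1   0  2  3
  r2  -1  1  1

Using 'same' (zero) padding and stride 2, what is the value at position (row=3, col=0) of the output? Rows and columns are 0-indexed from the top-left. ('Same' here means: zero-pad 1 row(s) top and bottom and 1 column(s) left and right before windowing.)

The receptive field on the zero-padded input at this output position is [0 1 1 / 0 5 0 / 0 2 -1]. Elementwise product with the kernel and sum: 1·-1 + 1·2 + 5·2 + 0·3 + 0·-1 + 2·1 + -1·1.

12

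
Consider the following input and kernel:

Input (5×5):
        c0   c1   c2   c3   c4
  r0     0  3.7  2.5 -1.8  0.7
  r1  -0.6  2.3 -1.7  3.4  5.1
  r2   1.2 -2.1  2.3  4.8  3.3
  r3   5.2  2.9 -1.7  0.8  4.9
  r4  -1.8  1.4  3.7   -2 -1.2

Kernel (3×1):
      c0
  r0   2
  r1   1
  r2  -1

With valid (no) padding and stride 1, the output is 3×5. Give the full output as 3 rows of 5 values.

Output[0,0]: The receptive field on the input at this output position is [0 / -0.6 / 1.2]. Elementwise product with the kernel and sum: 0·2 + -0.6·1 + 1.2·-1.

-1.8 11.8 1 -5 3.2
-5.2 -0.4 0.6 10.8 8.6
9.4 -2.7 -0.8 12.4 12.7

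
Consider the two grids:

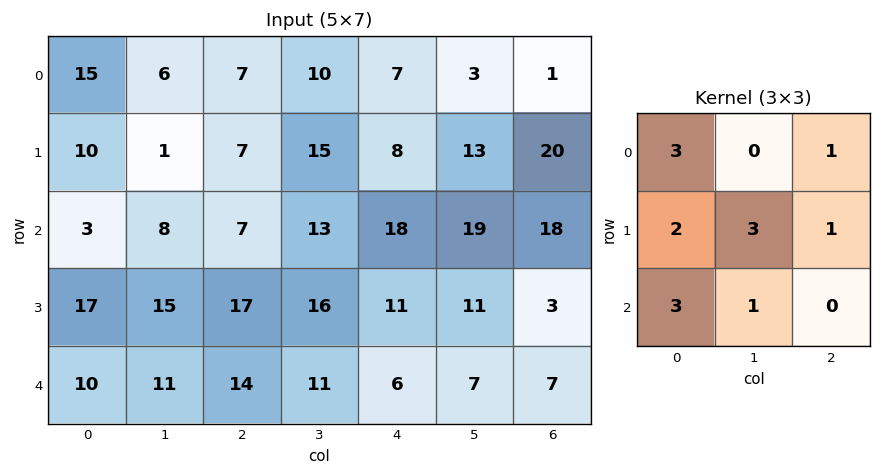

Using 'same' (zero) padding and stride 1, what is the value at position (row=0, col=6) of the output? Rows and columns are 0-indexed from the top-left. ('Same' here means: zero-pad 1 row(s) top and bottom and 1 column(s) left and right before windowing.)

68

The receptive field on the zero-padded input at this output position is [0 0 0 / 3 1 0 / 13 20 0]. Elementwise product with the kernel and sum: 0·3 + 0·1 + 3·2 + 1·3 + 0·1 + 13·3 + 20·1.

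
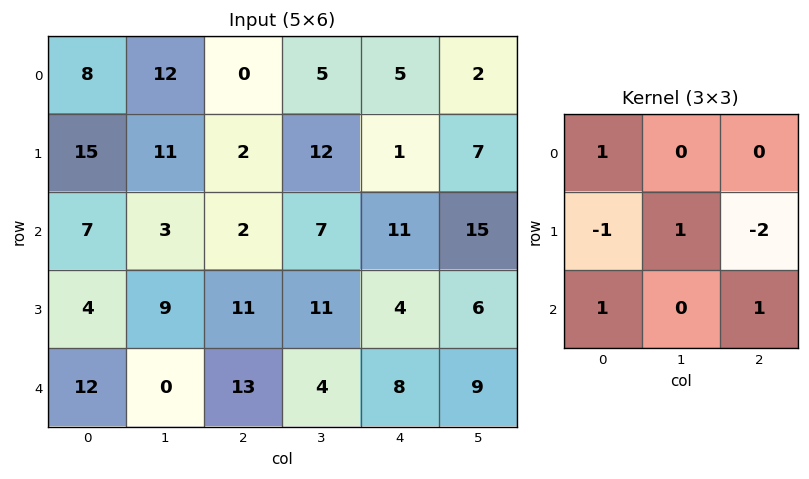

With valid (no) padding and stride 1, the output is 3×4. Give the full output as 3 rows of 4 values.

9 -11 21 2
22 16 0 3
15 -13 15 1

Output[0,0]: The receptive field on the input at this output position is [8 12 0 / 15 11 2 / 7 3 2]. Elementwise product with the kernel and sum: 8·1 + 15·-1 + 11·1 + 2·-2 + 7·1 + 2·1.
Output[0,1]: The receptive field on the input at this output position is [12 0 5 / 11 2 12 / 3 2 7]. Elementwise product with the kernel and sum: 12·1 + 11·-1 + 2·1 + 12·-2 + 3·1 + 7·1.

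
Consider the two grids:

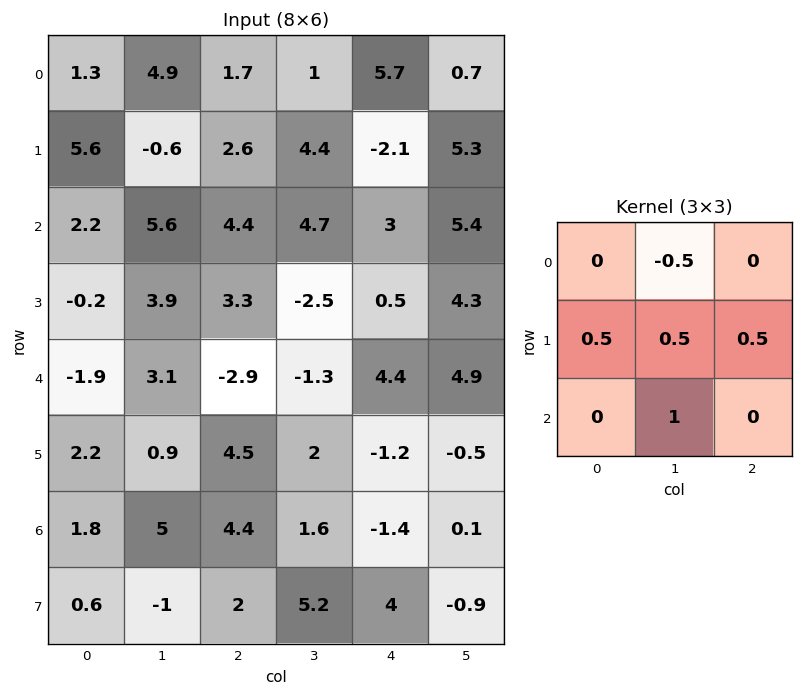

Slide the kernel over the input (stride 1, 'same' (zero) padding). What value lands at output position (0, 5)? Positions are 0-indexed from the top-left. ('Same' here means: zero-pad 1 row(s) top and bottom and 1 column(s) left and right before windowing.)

8.5

The receptive field on the zero-padded input at this output position is [0 0 0 / 5.7 0.7 0 / -2.1 5.3 0]. Elementwise product with the kernel and sum: 0·-0.5 + 5.7·0.5 + 0.7·0.5 + 0·0.5 + 5.3·1.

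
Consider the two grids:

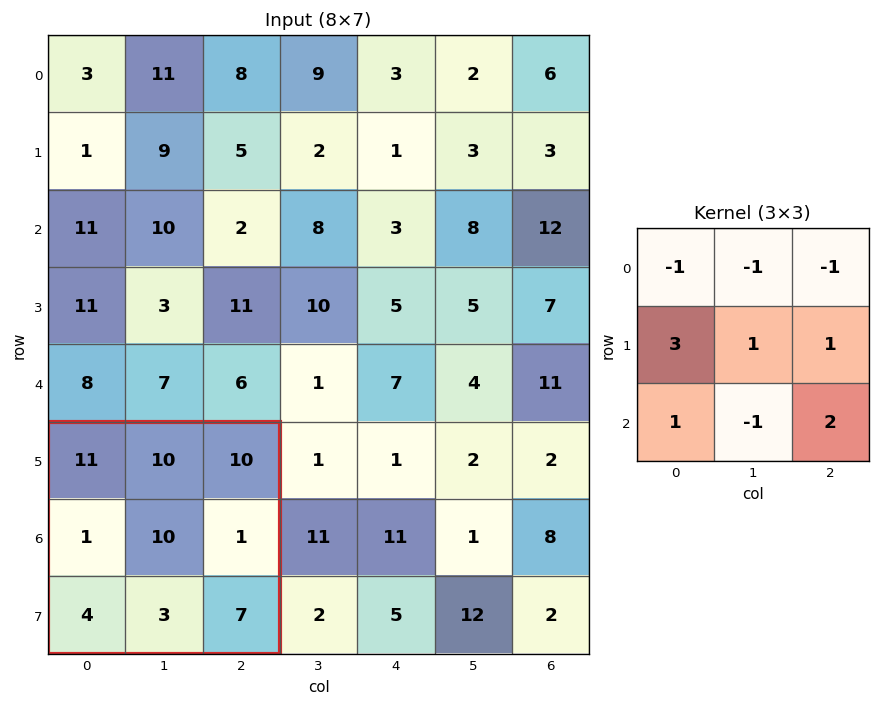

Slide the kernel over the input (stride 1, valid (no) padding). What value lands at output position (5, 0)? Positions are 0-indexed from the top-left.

-2

The receptive field on the input at this output position is [11 10 10 / 1 10 1 / 4 3 7]. Elementwise product with the kernel and sum: 11·-1 + 10·-1 + 10·-1 + 1·3 + 10·1 + 1·1 + 4·1 + 3·-1 + 7·2.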